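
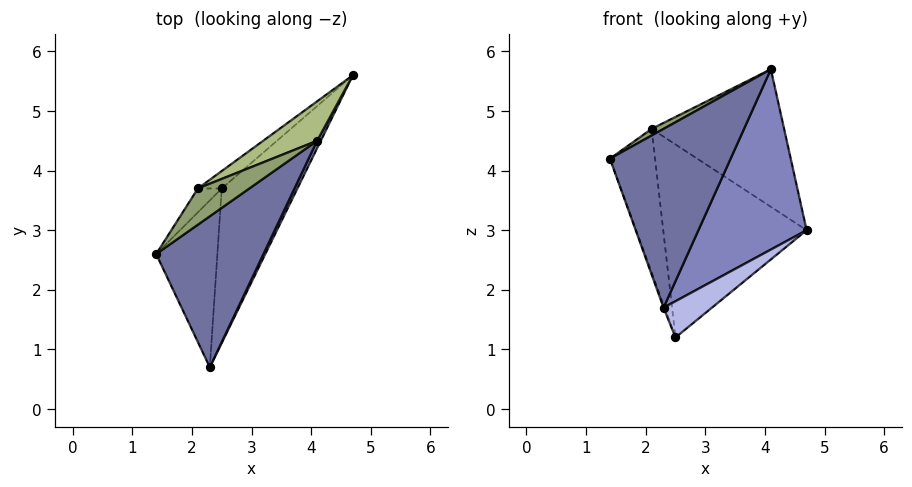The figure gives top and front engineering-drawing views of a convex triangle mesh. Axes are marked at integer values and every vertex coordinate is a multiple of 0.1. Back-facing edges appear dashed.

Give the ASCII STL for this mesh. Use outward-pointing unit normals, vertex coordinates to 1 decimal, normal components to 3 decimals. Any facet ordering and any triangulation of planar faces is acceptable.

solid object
 facet normal 0.176 -0.752 0.635
  outer loop
   vertex 4.1 4.5 5.7
   vertex 1.4 2.6 4.2
   vertex 2.3 0.7 1.7
  endloop
 endfacet
 facet normal 0.896 -0.444 0.018
  outer loop
   vertex 4.1 4.5 5.7
   vertex 2.3 0.7 1.7
   vertex 4.7 5.6 3.0
  endloop
 endfacet
 facet normal -0.940 0.006 -0.342
  outer loop
   vertex 2.5 3.7 1.2
   vertex 2.3 0.7 1.7
   vertex 1.4 2.6 4.2
  endloop
 endfacet
 facet normal 0.705 -0.162 -0.691
  outer loop
   vertex 2.5 3.7 1.2
   vertex 4.7 5.6 3.0
   vertex 2.3 0.7 1.7
  endloop
 endfacet
 facet normal -0.387 -0.166 0.907
  outer loop
   vertex 2.1 3.7 4.7
   vertex 1.4 2.6 4.2
   vertex 4.1 4.5 5.7
  endloop
 endfacet
 facet normal -0.463 0.852 0.244
  outer loop
   vertex 2.1 3.7 4.7
   vertex 4.1 4.5 5.7
   vertex 4.7 5.6 3.0
  endloop
 endfacet
 facet normal -0.820 0.564 -0.094
  outer loop
   vertex 2.1 3.7 4.7
   vertex 2.5 3.7 1.2
   vertex 1.4 2.6 4.2
  endloop
 endfacet
 facet normal -0.618 0.783 -0.071
  outer loop
   vertex 2.1 3.7 4.7
   vertex 4.7 5.6 3.0
   vertex 2.5 3.7 1.2
  endloop
 endfacet
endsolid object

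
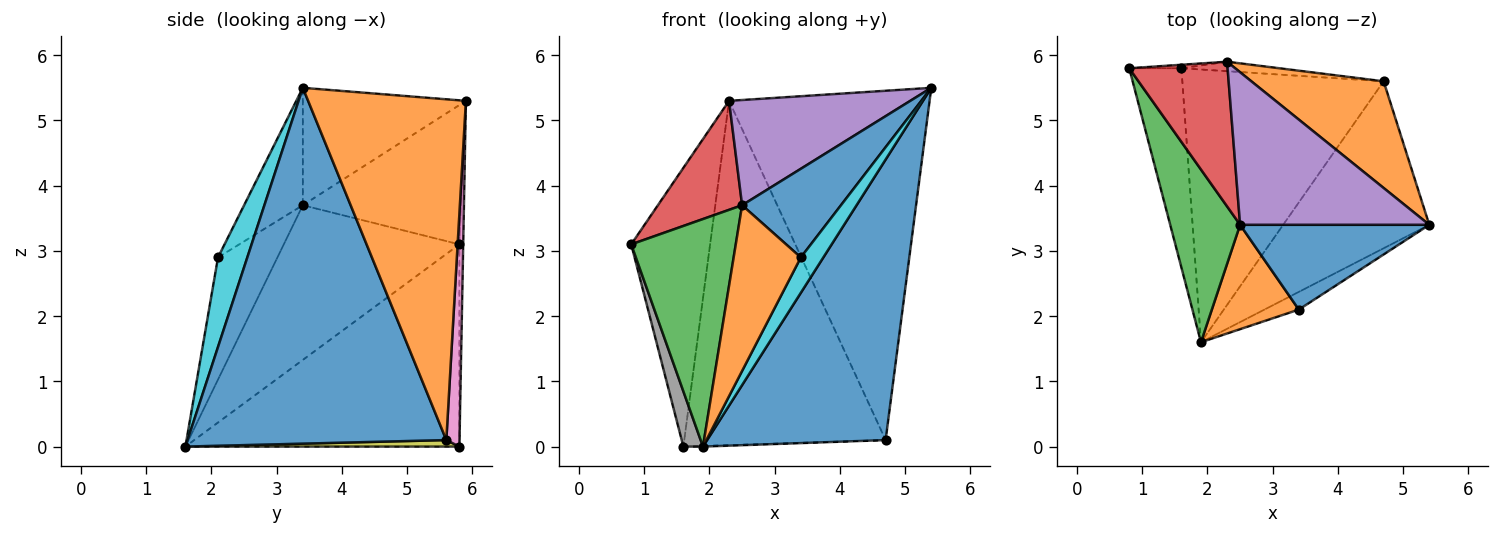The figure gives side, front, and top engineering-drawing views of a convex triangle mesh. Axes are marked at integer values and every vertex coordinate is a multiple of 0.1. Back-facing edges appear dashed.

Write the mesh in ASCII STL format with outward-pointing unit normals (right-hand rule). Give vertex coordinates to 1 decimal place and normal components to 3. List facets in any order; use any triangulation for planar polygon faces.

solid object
 facet normal 0.780 -0.538 -0.320
  outer loop
   vertex 4.7 5.6 0.1
   vertex 5.4 3.4 5.5
   vertex 1.9 1.6 0.0
  endloop
 endfacet
 facet normal 0.601 0.764 0.233
  outer loop
   vertex 4.7 5.6 0.1
   vertex 2.3 5.9 5.3
   vertex 5.4 3.4 5.5
  endloop
 endfacet
 facet normal -0.801 -0.477 0.362
  outer loop
   vertex 2.5 3.4 3.7
   vertex 0.8 5.8 3.1
   vertex 1.9 1.6 0.0
  endloop
 endfacet
 facet normal -0.749 -0.398 0.529
  outer loop
   vertex 2.5 3.4 3.7
   vertex 2.3 5.9 5.3
   vertex 0.8 5.8 3.1
  endloop
 endfacet
 facet normal -0.455 -0.506 0.733
  outer loop
   vertex 2.5 3.4 3.7
   vertex 5.4 3.4 5.5
   vertex 2.3 5.9 5.3
  endloop
 endfacet
 facet normal -0.048 0.999 -0.012
  outer loop
   vertex 1.6 5.8 0.0
   vertex 0.8 5.8 3.1
   vertex 2.3 5.9 5.3
  endloop
 endfacet
 facet normal 0.065 0.997 -0.027
  outer loop
   vertex 1.6 5.8 0.0
   vertex 2.3 5.9 5.3
   vertex 4.7 5.6 0.1
  endloop
 endfacet
 facet normal -0.966 -0.069 -0.249
  outer loop
   vertex 1.6 5.8 0.0
   vertex 1.9 1.6 0.0
   vertex 0.8 5.8 3.1
  endloop
 endfacet
 facet normal 0.032 0.002 -0.999
  outer loop
   vertex 1.6 5.8 0.0
   vertex 4.7 5.6 0.1
   vertex 1.9 1.6 0.0
  endloop
 endfacet
 facet normal 0.758 -0.583 -0.292
  outer loop
   vertex 3.4 2.1 2.9
   vertex 1.9 1.6 0.0
   vertex 5.4 3.4 5.5
  endloop
 endfacet
 facet normal -0.394 -0.664 0.635
  outer loop
   vertex 3.4 2.1 2.9
   vertex 5.4 3.4 5.5
   vertex 2.5 3.4 3.7
  endloop
 endfacet
 facet normal -0.599 -0.677 0.427
  outer loop
   vertex 3.4 2.1 2.9
   vertex 2.5 3.4 3.7
   vertex 1.9 1.6 0.0
  endloop
 endfacet
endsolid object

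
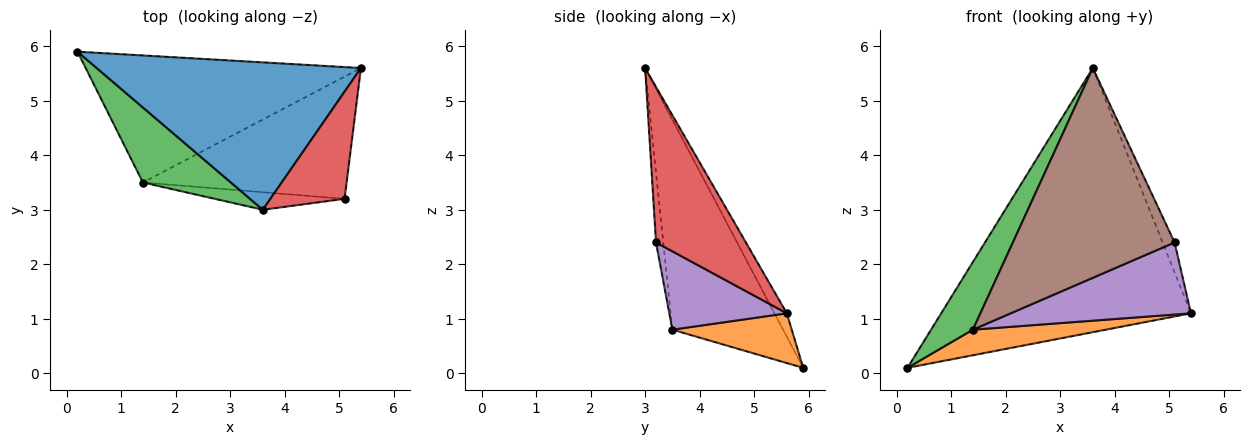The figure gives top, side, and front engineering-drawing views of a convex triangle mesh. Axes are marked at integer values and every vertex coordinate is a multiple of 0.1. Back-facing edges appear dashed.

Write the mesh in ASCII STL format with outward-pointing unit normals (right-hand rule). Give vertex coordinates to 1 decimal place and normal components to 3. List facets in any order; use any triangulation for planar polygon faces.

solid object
 facet normal -0.043 0.872 0.487
  outer loop
   vertex 3.6 3.0 5.6
   vertex 5.4 5.6 1.1
   vertex 0.2 5.9 0.1
  endloop
 endfacet
 facet normal 0.174 -0.194 -0.965
  outer loop
   vertex 1.4 3.5 0.8
   vertex 0.2 5.9 0.1
   vertex 5.4 5.6 1.1
  endloop
 endfacet
 facet normal -0.871 -0.329 0.365
  outer loop
   vertex 1.4 3.5 0.8
   vertex 3.6 3.0 5.6
   vertex 0.2 5.9 0.1
  endloop
 endfacet
 facet normal 0.896 0.120 0.428
  outer loop
   vertex 5.1 3.2 2.4
   vertex 5.4 5.6 1.1
   vertex 3.6 3.0 5.6
  endloop
 endfacet
 facet normal 0.314 -0.482 -0.818
  outer loop
   vertex 5.1 3.2 2.4
   vertex 1.4 3.5 0.8
   vertex 5.4 5.6 1.1
  endloop
 endfacet
 facet normal -0.045 -0.996 -0.083
  outer loop
   vertex 5.1 3.2 2.4
   vertex 3.6 3.0 5.6
   vertex 1.4 3.5 0.8
  endloop
 endfacet
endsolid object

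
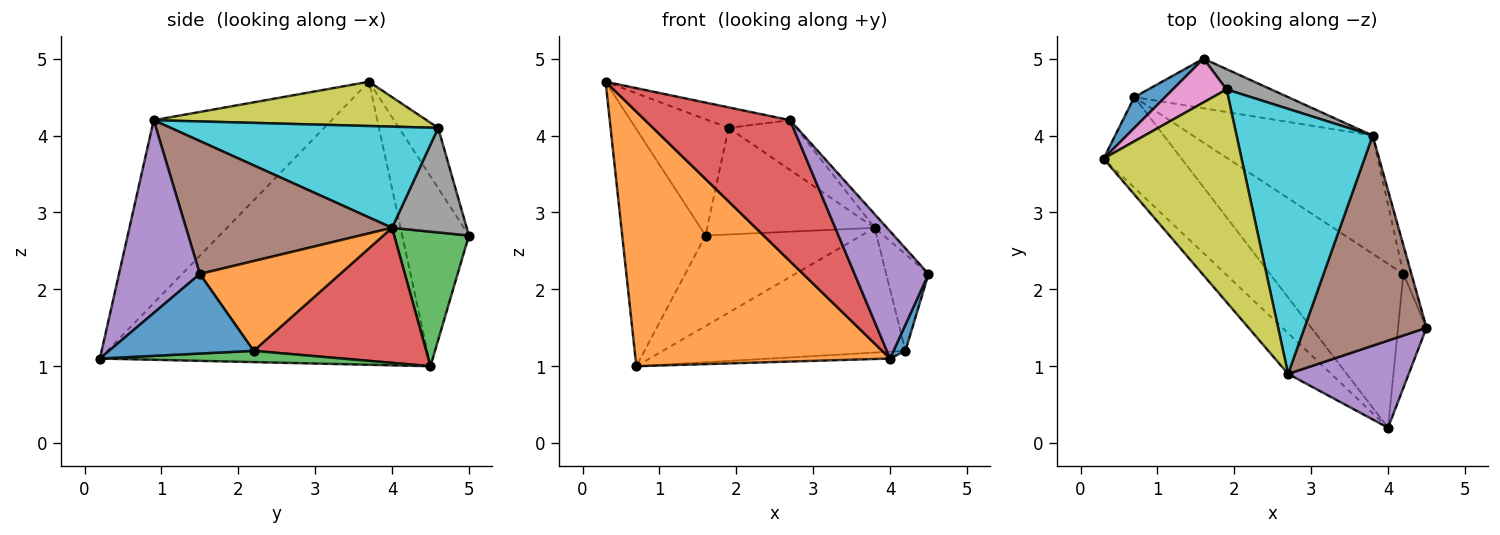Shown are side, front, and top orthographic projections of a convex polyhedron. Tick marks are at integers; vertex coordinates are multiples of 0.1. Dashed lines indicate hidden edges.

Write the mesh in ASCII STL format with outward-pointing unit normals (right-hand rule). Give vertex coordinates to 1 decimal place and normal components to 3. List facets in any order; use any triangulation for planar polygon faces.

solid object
 facet normal -0.622 0.777 0.101
  outer loop
   vertex 0.7 4.5 1.0
   vertex 0.3 3.7 4.7
   vertex 1.6 5.0 2.7
  endloop
 endfacet
 facet normal -0.773 -0.598 -0.213
  outer loop
   vertex 4.0 0.2 1.1
   vertex 0.3 3.7 4.7
   vertex 0.7 4.5 1.0
  endloop
 endfacet
 facet normal 0.388 0.808 -0.443
  outer loop
   vertex 3.8 4.0 2.8
   vertex 0.7 4.5 1.0
   vertex 1.6 5.0 2.7
  endloop
 endfacet
 facet normal -0.763 -0.622 -0.179
  outer loop
   vertex 2.7 0.9 4.2
   vertex 0.3 3.7 4.7
   vertex 4.0 0.2 1.1
  endloop
 endfacet
 facet normal 0.670 -0.613 0.419
  outer loop
   vertex 2.7 0.9 4.2
   vertex 4.0 0.2 1.1
   vertex 4.5 1.5 2.2
  endloop
 endfacet
 facet normal 0.736 0.044 0.676
  outer loop
   vertex 2.7 0.9 4.2
   vertex 4.5 1.5 2.2
   vertex 3.8 4.0 2.8
  endloop
 endfacet
 facet normal -0.367 0.871 0.327
  outer loop
   vertex 1.9 4.6 4.1
   vertex 1.6 5.0 2.7
   vertex 0.3 3.7 4.7
  endloop
 endfacet
 facet normal 0.401 0.900 0.171
  outer loop
   vertex 1.9 4.6 4.1
   vertex 3.8 4.0 2.8
   vertex 1.6 5.0 2.7
  endloop
 endfacet
 facet normal 0.304 0.091 0.948
  outer loop
   vertex 1.9 4.6 4.1
   vertex 0.3 3.7 4.7
   vertex 2.7 0.9 4.2
  endloop
 endfacet
 facet normal 0.590 0.149 0.794
  outer loop
   vertex 1.9 4.6 4.1
   vertex 2.7 0.9 4.2
   vertex 3.8 4.0 2.8
  endloop
 endfacet
 facet normal 0.939 -0.077 -0.336
  outer loop
   vertex 4.2 2.2 1.2
   vertex 4.5 1.5 2.2
   vertex 4.0 0.2 1.1
  endloop
 endfacet
 facet normal 0.954 0.288 -0.085
  outer loop
   vertex 4.2 2.2 1.2
   vertex 3.8 4.0 2.8
   vertex 4.5 1.5 2.2
  endloop
 endfacet
 facet normal 0.084 0.041 -0.996
  outer loop
   vertex 4.2 2.2 1.2
   vertex 4.0 0.2 1.1
   vertex 0.7 4.5 1.0
  endloop
 endfacet
 facet normal 0.459 0.645 -0.611
  outer loop
   vertex 4.2 2.2 1.2
   vertex 0.7 4.5 1.0
   vertex 3.8 4.0 2.8
  endloop
 endfacet
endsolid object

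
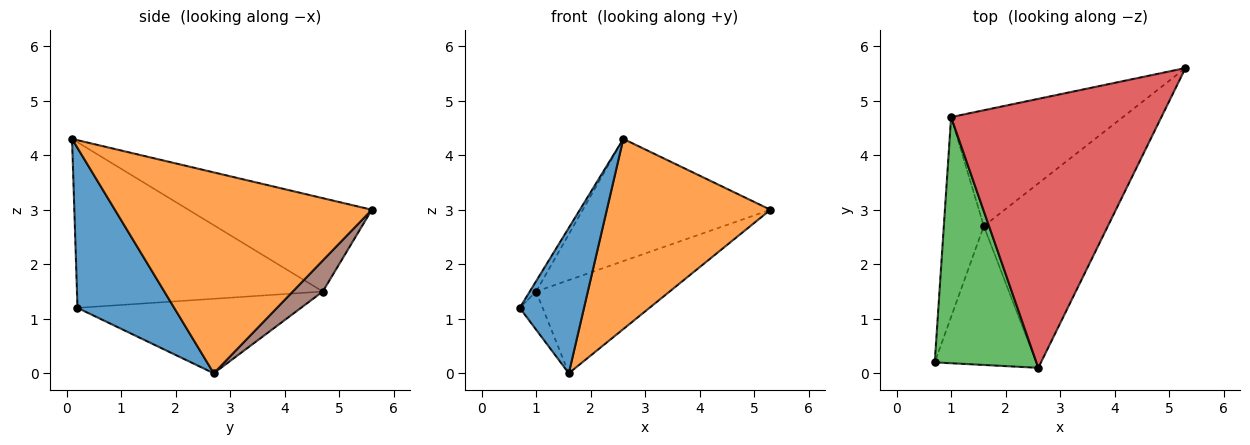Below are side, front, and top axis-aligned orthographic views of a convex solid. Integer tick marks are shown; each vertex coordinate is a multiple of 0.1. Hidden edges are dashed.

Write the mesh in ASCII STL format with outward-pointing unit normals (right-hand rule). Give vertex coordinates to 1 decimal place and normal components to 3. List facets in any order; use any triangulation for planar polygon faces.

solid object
 facet normal 0.736 -0.489 -0.467
  outer loop
   vertex 1.6 2.7 0.0
   vertex 2.6 0.1 4.3
   vertex 0.7 0.2 1.2
  endloop
 endfacet
 facet normal 0.748 -0.476 -0.462
  outer loop
   vertex 1.6 2.7 0.0
   vertex 5.3 5.6 3.0
   vertex 2.6 0.1 4.3
  endloop
 endfacet
 facet normal -0.852 0.022 0.523
  outer loop
   vertex 1.0 4.7 1.5
   vertex 0.7 0.2 1.2
   vertex 2.6 0.1 4.3
  endloop
 endfacet
 facet normal -0.375 0.383 0.844
  outer loop
   vertex 1.0 4.7 1.5
   vertex 2.6 0.1 4.3
   vertex 5.3 5.6 3.0
  endloop
 endfacet
 facet normal -0.878 0.090 -0.471
  outer loop
   vertex 1.0 4.7 1.5
   vertex 1.6 2.7 0.0
   vertex 0.7 0.2 1.2
  endloop
 endfacet
 facet normal 0.139 0.621 -0.772
  outer loop
   vertex 1.0 4.7 1.5
   vertex 5.3 5.6 3.0
   vertex 1.6 2.7 0.0
  endloop
 endfacet
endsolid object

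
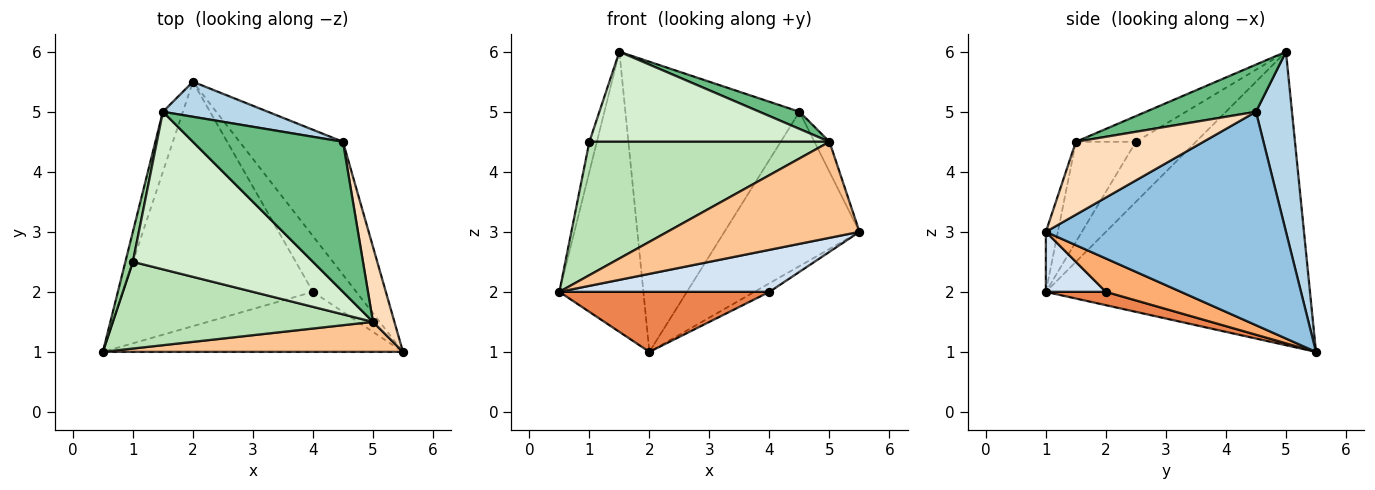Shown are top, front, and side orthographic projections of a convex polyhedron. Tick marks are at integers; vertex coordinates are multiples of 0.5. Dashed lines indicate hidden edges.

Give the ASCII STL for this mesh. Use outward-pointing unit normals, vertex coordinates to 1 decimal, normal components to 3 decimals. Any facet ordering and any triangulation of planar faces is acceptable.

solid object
 facet normal -0.951 0.303 -0.065
  outer loop
   vertex 1.5 5.0 6.0
   vertex 2.0 5.5 1.0
   vertex 0.5 1.0 2.0
  endloop
 endfacet
 facet normal 0.803 0.452 -0.389
  outer loop
   vertex 4.5 4.5 5.0
   vertex 5.5 1.0 3.0
   vertex 2.0 5.5 1.0
  endloop
 endfacet
 facet normal 0.201 0.972 0.117
  outer loop
   vertex 4.5 4.5 5.0
   vertex 2.0 5.5 1.0
   vertex 1.5 5.0 6.0
  endloop
 endfacet
 facet normal 0.162 -0.566 -0.808
  outer loop
   vertex 4.0 2.0 2.0
   vertex 5.5 1.0 3.0
   vertex 0.5 1.0 2.0
  endloop
 endfacet
 facet normal 0.068 -0.238 -0.969
  outer loop
   vertex 4.0 2.0 2.0
   vertex 0.5 1.0 2.0
   vertex 2.0 5.5 1.0
  endloop
 endfacet
 facet normal 0.605 0.121 -0.787
  outer loop
   vertex 4.0 2.0 2.0
   vertex 2.0 5.5 1.0
   vertex 5.5 1.0 3.0
  endloop
 endfacet
 facet normal -0.060 -0.953 0.298
  outer loop
   vertex 5.0 1.5 4.5
   vertex 0.5 1.0 2.0
   vertex 5.5 1.0 3.0
  endloop
 endfacet
 facet normal 0.953 0.112 0.280
  outer loop
   vertex 5.0 1.5 4.5
   vertex 5.5 1.0 3.0
   vertex 4.5 4.5 5.0
  endloop
 endfacet
 facet normal 0.298 -0.108 0.948
  outer loop
   vertex 5.0 1.5 4.5
   vertex 4.5 4.5 5.0
   vertex 1.5 5.0 6.0
  endloop
 endfacet
 facet normal -0.985 0.123 0.123
  outer loop
   vertex 1.0 2.5 4.5
   vertex 1.5 5.0 6.0
   vertex 0.5 1.0 2.0
  endloop
 endfacet
 facet normal -0.205 -0.821 0.533
  outer loop
   vertex 1.0 2.5 4.5
   vertex 0.5 1.0 2.0
   vertex 5.0 1.5 4.5
  endloop
 endfacet
 facet normal -0.123 -0.492 0.862
  outer loop
   vertex 1.0 2.5 4.5
   vertex 5.0 1.5 4.5
   vertex 1.5 5.0 6.0
  endloop
 endfacet
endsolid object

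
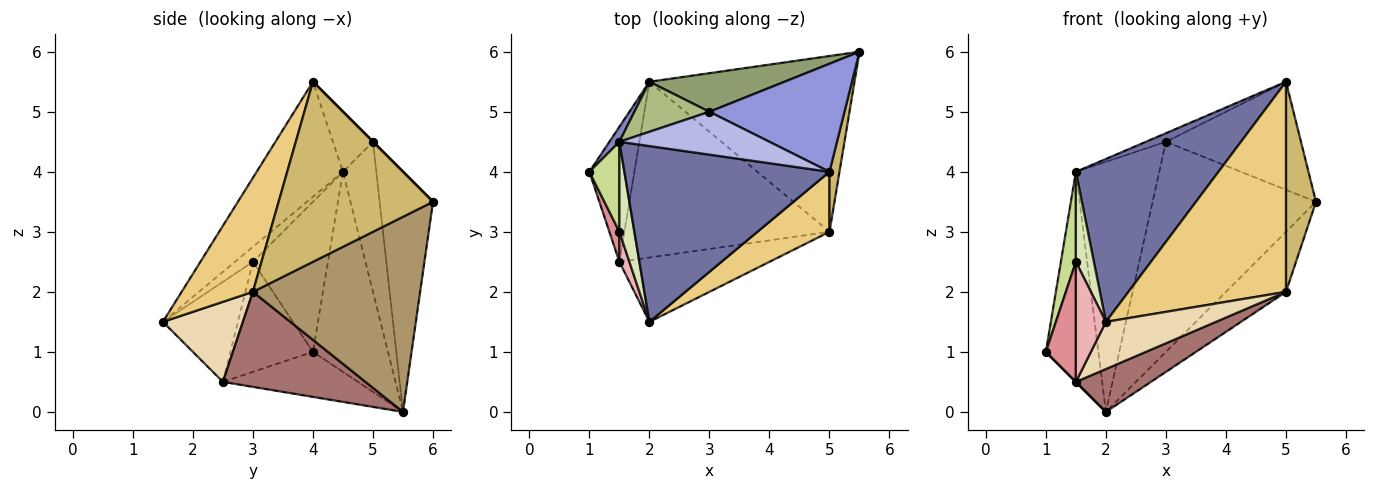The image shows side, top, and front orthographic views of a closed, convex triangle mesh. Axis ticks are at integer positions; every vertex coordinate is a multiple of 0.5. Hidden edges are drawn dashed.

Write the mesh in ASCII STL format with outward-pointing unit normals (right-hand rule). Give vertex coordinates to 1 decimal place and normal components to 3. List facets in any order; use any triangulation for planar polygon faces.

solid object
 facet normal -0.380 -0.629 0.678
  outer loop
   vertex 1.5 4.5 4.0
   vertex 2.0 1.5 1.5
   vertex 5.0 4.0 5.5
  endloop
 endfacet
 facet normal -0.819 0.573 0.041
  outer loop
   vertex 2.0 5.5 0.0
   vertex 1.0 4.0 1.0
   vertex 1.5 4.5 4.0
  endloop
 endfacet
 facet normal 0.000 0.707 0.707
  outer loop
   vertex 3.0 5.0 4.5
   vertex 5.0 4.0 5.5
   vertex 5.5 6.0 3.5
  endloop
 endfacet
 facet normal -0.365 0.183 0.913
  outer loop
   vertex 3.0 5.0 4.5
   vertex 1.5 4.5 4.0
   vertex 5.0 4.0 5.5
  endloop
 endfacet
 facet normal -0.306 0.936 0.172
  outer loop
   vertex 3.0 5.0 4.5
   vertex 5.5 6.0 3.5
   vertex 2.0 5.5 0.0
  endloop
 endfacet
 facet normal -0.365 0.913 0.183
  outer loop
   vertex 3.0 5.0 4.5
   vertex 2.0 5.5 0.0
   vertex 1.5 4.5 4.0
  endloop
 endfacet
 facet normal -0.962 -0.192 0.192
  outer loop
   vertex 1.5 3.0 2.5
   vertex 1.5 4.5 4.0
   vertex 1.0 4.0 1.0
  endloop
 endfacet
 facet normal -0.577 -0.577 0.577
  outer loop
   vertex 1.5 3.0 2.5
   vertex 2.0 1.5 1.5
   vertex 1.5 4.5 4.0
  endloop
 endfacet
 facet normal 0.669 0.240 -0.703
  outer loop
   vertex 5.0 3.0 2.0
   vertex 2.0 5.5 0.0
   vertex 5.5 6.0 3.5
  endloop
 endfacet
 facet normal 0.980 -0.191 0.054
  outer loop
   vertex 5.0 3.0 2.0
   vertex 5.5 6.0 3.5
   vertex 5.0 4.0 5.5
  endloop
 endfacet
 facet normal 0.399 -0.882 0.252
  outer loop
   vertex 5.0 3.0 2.0
   vertex 5.0 4.0 5.5
   vertex 2.0 1.5 1.5
  endloop
 endfacet
 facet normal 0.395 -0.543 -0.741
  outer loop
   vertex 1.5 2.5 0.5
   vertex 5.0 3.0 2.0
   vertex 2.0 1.5 1.5
  endloop
 endfacet
 facet normal 0.411 -0.216 -0.886
  outer loop
   vertex 1.5 2.5 0.5
   vertex 2.0 5.5 0.0
   vertex 5.0 3.0 2.0
  endloop
 endfacet
 facet normal -0.707 0.000 -0.707
  outer loop
   vertex 1.5 2.5 0.5
   vertex 1.0 4.0 1.0
   vertex 2.0 5.5 0.0
  endloop
 endfacet
 facet normal -0.936 -0.341 0.085
  outer loop
   vertex 1.5 2.5 0.5
   vertex 1.5 3.0 2.5
   vertex 1.0 4.0 1.0
  endloop
 endfacet
 facet normal -0.925 -0.370 0.092
  outer loop
   vertex 1.5 2.5 0.5
   vertex 2.0 1.5 1.5
   vertex 1.5 3.0 2.5
  endloop
 endfacet
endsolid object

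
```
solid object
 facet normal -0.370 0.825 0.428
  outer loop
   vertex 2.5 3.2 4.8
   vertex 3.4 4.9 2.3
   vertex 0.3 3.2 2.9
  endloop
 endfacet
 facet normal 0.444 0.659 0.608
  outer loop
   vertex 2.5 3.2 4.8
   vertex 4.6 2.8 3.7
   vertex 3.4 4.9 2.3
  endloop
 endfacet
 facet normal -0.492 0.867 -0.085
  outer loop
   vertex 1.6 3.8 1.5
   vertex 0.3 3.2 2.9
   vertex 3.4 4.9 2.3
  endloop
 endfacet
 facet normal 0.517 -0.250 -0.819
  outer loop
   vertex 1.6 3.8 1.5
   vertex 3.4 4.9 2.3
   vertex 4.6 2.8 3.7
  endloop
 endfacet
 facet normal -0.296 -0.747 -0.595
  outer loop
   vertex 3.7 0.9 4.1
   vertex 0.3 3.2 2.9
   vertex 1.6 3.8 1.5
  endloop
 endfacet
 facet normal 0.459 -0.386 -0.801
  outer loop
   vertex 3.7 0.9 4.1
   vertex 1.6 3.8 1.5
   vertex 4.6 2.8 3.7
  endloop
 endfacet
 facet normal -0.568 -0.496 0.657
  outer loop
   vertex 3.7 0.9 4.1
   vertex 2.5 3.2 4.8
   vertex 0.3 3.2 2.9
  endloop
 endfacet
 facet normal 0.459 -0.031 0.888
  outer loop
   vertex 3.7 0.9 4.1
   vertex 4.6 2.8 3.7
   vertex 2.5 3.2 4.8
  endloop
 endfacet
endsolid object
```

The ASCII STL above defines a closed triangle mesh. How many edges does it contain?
12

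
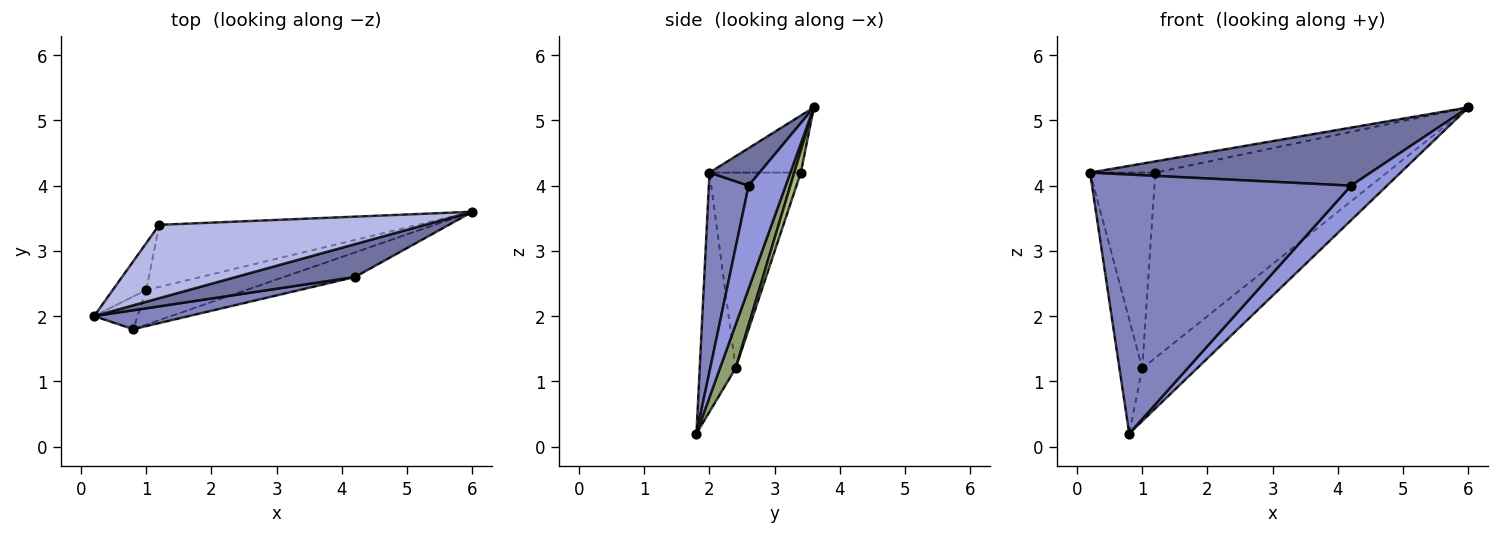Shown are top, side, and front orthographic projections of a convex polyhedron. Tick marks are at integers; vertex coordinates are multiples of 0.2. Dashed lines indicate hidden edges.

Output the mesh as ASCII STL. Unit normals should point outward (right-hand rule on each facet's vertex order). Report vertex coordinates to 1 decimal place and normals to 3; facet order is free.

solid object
 facet normal 0.153 -0.860 0.487
  outer loop
   vertex 4.2 2.6 4.0
   vertex 6.0 3.6 5.2
   vertex 0.2 2.0 4.2
  endloop
 endfacet
 facet normal 0.151 -0.986 0.072
  outer loop
   vertex 4.2 2.6 4.0
   vertex 0.2 2.0 4.2
   vertex 0.8 1.8 0.2
  endloop
 endfacet
 facet normal 0.643 -0.625 -0.444
  outer loop
   vertex 4.2 2.6 4.0
   vertex 0.8 1.8 0.2
   vertex 6.0 3.6 5.2
  endloop
 endfacet
 facet normal -0.208 0.148 0.967
  outer loop
   vertex 1.2 3.4 4.2
   vertex 0.2 2.0 4.2
   vertex 6.0 3.6 5.2
  endloop
 endfacet
 facet normal 0.232 0.813 -0.534
  outer loop
   vertex 1.0 2.4 1.2
   vertex 6.0 3.6 5.2
   vertex 0.8 1.8 0.2
  endloop
 endfacet
 facet normal 0.027 0.948 -0.318
  outer loop
   vertex 1.0 2.4 1.2
   vertex 1.2 3.4 4.2
   vertex 6.0 3.6 5.2
  endloop
 endfacet
 facet normal -0.834 0.531 -0.152
  outer loop
   vertex 1.0 2.4 1.2
   vertex 0.8 1.8 0.2
   vertex 0.2 2.0 4.2
  endloop
 endfacet
 facet normal -0.806 0.576 -0.138
  outer loop
   vertex 1.0 2.4 1.2
   vertex 0.2 2.0 4.2
   vertex 1.2 3.4 4.2
  endloop
 endfacet
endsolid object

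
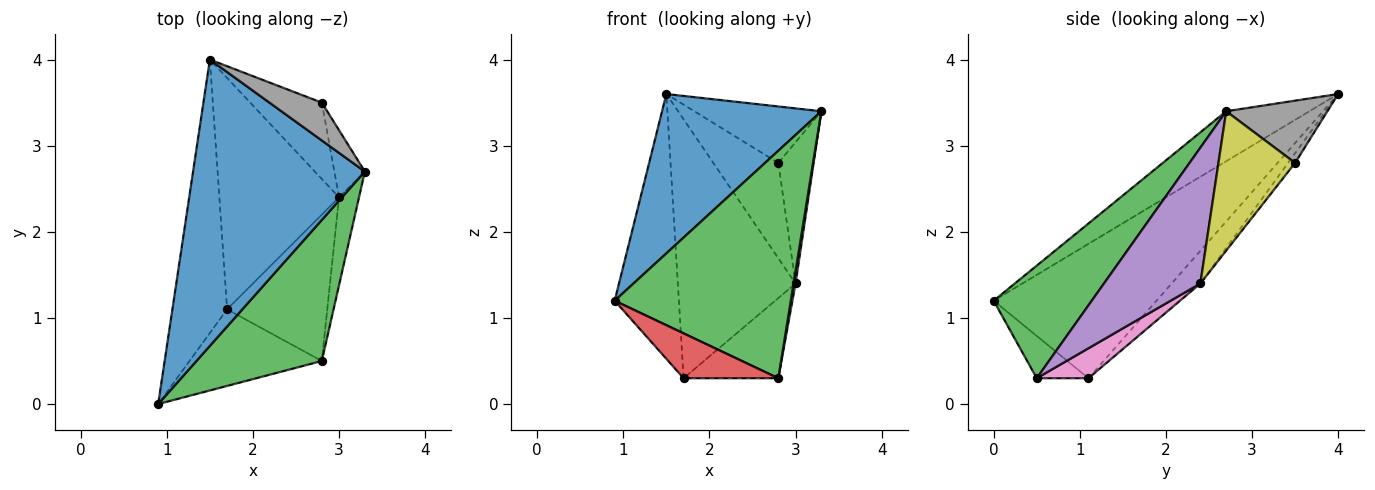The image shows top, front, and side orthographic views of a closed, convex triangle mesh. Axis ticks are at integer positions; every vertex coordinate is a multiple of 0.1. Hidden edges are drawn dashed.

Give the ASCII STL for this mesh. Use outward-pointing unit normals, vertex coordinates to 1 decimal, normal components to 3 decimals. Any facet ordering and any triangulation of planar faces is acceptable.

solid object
 facet normal -0.246 -0.471 0.847
  outer loop
   vertex 1.5 4.0 3.6
   vertex 0.9 0.0 1.2
   vertex 3.3 2.7 3.4
  endloop
 endfacet
 facet normal -0.870 0.343 -0.354
  outer loop
   vertex 1.7 1.1 0.3
   vertex 0.9 0.0 1.2
   vertex 1.5 4.0 3.6
  endloop
 endfacet
 facet normal 0.428 -0.768 0.476
  outer loop
   vertex 2.8 0.5 0.3
   vertex 3.3 2.7 3.4
   vertex 0.9 0.0 1.2
  endloop
 endfacet
 facet normal -0.266 -0.487 -0.832
  outer loop
   vertex 2.8 0.5 0.3
   vertex 0.9 0.0 1.2
   vertex 1.7 1.1 0.3
  endloop
 endfacet
 facet normal 0.989 -0.020 -0.145
  outer loop
   vertex 3.0 2.4 1.4
   vertex 3.3 2.7 3.4
   vertex 2.8 0.5 0.3
  endloop
 endfacet
 facet normal -0.179 0.734 -0.656
  outer loop
   vertex 3.0 2.4 1.4
   vertex 1.7 1.1 0.3
   vertex 1.5 4.0 3.6
  endloop
 endfacet
 facet normal 0.253 0.465 -0.849
  outer loop
   vertex 3.0 2.4 1.4
   vertex 2.8 0.5 0.3
   vertex 1.7 1.1 0.3
  endloop
 endfacet
 facet normal 0.552 0.693 0.464
  outer loop
   vertex 2.8 3.5 2.8
   vertex 1.5 4.0 3.6
   vertex 3.3 2.7 3.4
  endloop
 endfacet
 facet normal 0.891 0.410 -0.195
  outer loop
   vertex 2.8 3.5 2.8
   vertex 3.3 2.7 3.4
   vertex 3.0 2.4 1.4
  endloop
 endfacet
 facet normal -0.084 0.778 -0.623
  outer loop
   vertex 2.8 3.5 2.8
   vertex 3.0 2.4 1.4
   vertex 1.5 4.0 3.6
  endloop
 endfacet
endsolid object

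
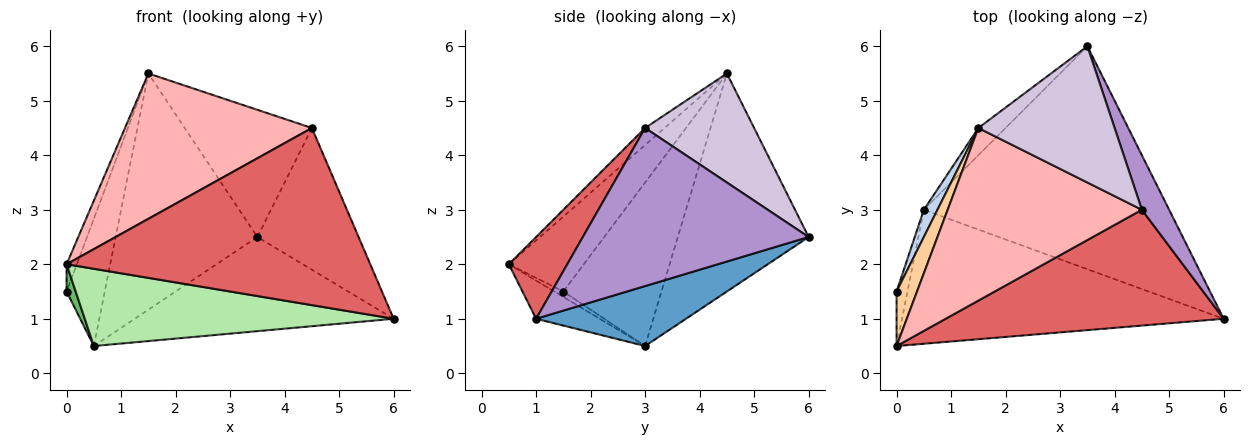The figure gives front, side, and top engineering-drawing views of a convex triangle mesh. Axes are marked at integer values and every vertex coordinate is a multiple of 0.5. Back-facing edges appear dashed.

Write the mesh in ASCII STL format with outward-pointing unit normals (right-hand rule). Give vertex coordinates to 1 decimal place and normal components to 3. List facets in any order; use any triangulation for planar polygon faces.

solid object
 facet normal 0.220 0.379 -0.899
  outer loop
   vertex 0.5 3.0 0.5
   vertex 3.5 6.0 2.5
   vertex 6.0 1.0 1.0
  endloop
 endfacet
 facet normal -0.929 0.361 0.077
  outer loop
   vertex 0.5 3.0 0.5
   vertex 0.0 1.5 1.5
   vertex 1.5 4.5 5.5
  endloop
 endfacet
 facet normal -0.676 0.732 -0.084
  outer loop
   vertex 0.5 3.0 0.5
   vertex 1.5 4.5 5.5
   vertex 3.5 6.0 2.5
  endloop
 endfacet
 facet normal -0.957 0.130 0.261
  outer loop
   vertex 0.0 0.5 2.0
   vertex 1.5 4.5 5.5
   vertex 0.0 1.5 1.5
  endloop
 endfacet
 facet normal -0.408 -0.408 -0.816
  outer loop
   vertex 0.0 0.5 2.0
   vertex 0.0 1.5 1.5
   vertex 0.5 3.0 0.5
  endloop
 endfacet
 facet normal -0.102 -0.497 -0.862
  outer loop
   vertex 0.0 0.5 2.0
   vertex 0.5 3.0 0.5
   vertex 6.0 1.0 1.0
  endloop
 endfacet
 facet normal 0.159 -0.826 0.540
  outer loop
   vertex 4.5 3.0 4.5
   vertex 0.0 0.5 2.0
   vertex 6.0 1.0 1.0
  endloop
 endfacet
 facet normal -0.067 -0.643 0.763
  outer loop
   vertex 4.5 3.0 4.5
   vertex 1.5 4.5 5.5
   vertex 0.0 0.5 2.0
  endloop
 endfacet
 facet normal 0.901 0.404 0.155
  outer loop
   vertex 4.5 3.0 4.5
   vertex 6.0 1.0 1.0
   vertex 3.5 6.0 2.5
  endloop
 endfacet
 facet normal 0.505 0.589 0.631
  outer loop
   vertex 4.5 3.0 4.5
   vertex 3.5 6.0 2.5
   vertex 1.5 4.5 5.5
  endloop
 endfacet
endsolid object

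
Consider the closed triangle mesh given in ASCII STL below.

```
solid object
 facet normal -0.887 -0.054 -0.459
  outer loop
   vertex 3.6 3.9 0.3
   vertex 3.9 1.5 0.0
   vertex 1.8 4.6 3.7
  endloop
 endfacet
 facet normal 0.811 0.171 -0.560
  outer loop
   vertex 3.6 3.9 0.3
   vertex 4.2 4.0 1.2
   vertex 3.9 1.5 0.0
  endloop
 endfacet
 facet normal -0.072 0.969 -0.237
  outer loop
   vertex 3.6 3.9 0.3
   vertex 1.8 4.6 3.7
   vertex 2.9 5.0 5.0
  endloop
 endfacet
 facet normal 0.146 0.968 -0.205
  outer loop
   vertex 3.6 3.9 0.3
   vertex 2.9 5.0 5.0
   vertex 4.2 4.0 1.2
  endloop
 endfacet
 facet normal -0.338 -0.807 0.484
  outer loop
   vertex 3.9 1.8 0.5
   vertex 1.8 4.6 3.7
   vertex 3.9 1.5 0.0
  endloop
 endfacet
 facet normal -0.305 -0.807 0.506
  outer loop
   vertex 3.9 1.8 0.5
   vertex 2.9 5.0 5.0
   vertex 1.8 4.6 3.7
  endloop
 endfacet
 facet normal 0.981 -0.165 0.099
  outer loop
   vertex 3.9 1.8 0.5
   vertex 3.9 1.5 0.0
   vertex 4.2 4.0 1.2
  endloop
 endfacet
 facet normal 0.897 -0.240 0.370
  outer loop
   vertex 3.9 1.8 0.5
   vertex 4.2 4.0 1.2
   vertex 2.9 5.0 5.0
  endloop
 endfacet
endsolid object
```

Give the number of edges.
12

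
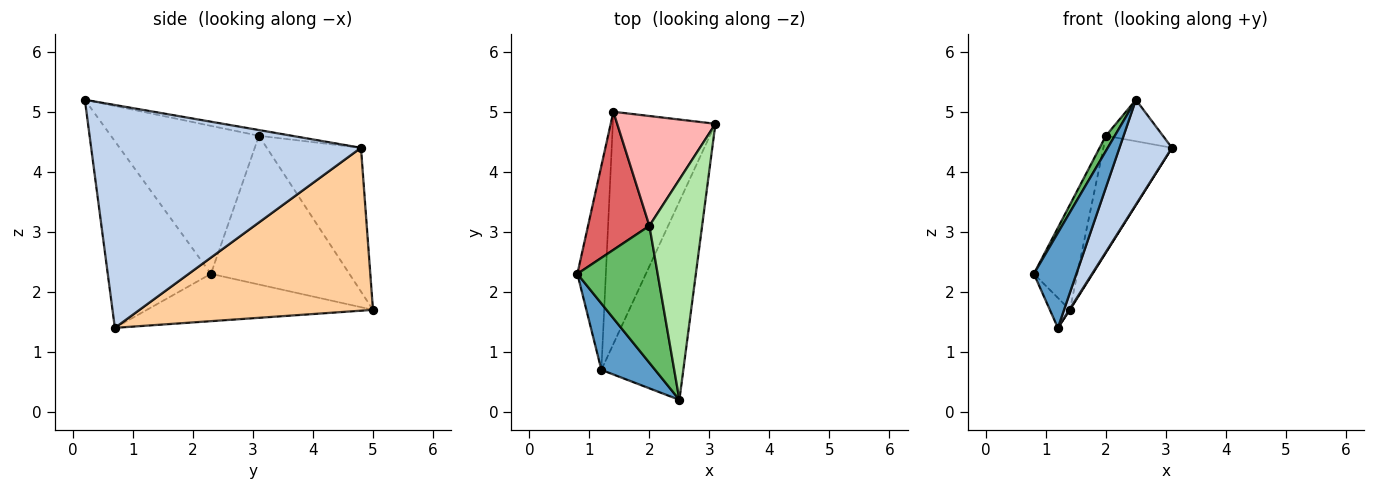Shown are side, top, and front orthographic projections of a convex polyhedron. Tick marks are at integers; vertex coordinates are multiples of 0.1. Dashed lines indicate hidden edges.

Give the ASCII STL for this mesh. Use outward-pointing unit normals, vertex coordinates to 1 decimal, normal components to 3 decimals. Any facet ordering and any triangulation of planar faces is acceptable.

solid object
 facet normal -0.894 -0.368 0.257
  outer loop
   vertex 1.2 0.7 1.4
   vertex 2.5 0.2 5.2
   vertex 0.8 2.3 2.3
  endloop
 endfacet
 facet normal 0.923 -0.179 -0.339
  outer loop
   vertex 1.2 0.7 1.4
   vertex 3.1 4.8 4.4
   vertex 2.5 0.2 5.2
  endloop
 endfacet
 facet normal -0.854 0.076 -0.514
  outer loop
   vertex 1.4 5.0 1.7
   vertex 1.2 0.7 1.4
   vertex 0.8 2.3 2.3
  endloop
 endfacet
 facet normal 0.846 -0.002 -0.533
  outer loop
   vertex 1.4 5.0 1.7
   vertex 3.1 4.8 4.4
   vertex 1.2 0.7 1.4
  endloop
 endfacet
 facet normal -0.878 -0.053 0.476
  outer loop
   vertex 2.0 3.1 4.6
   vertex 0.8 2.3 2.3
   vertex 2.5 0.2 5.2
  endloop
 endfacet
 facet normal -0.106 0.184 0.977
  outer loop
   vertex 2.0 3.1 4.6
   vertex 2.5 0.2 5.2
   vertex 3.1 4.8 4.4
  endloop
 endfacet
 facet normal -0.888 0.279 0.366
  outer loop
   vertex 2.0 3.1 4.6
   vertex 1.4 5.0 1.7
   vertex 0.8 2.3 2.3
  endloop
 endfacet
 facet normal -0.708 0.515 0.484
  outer loop
   vertex 2.0 3.1 4.6
   vertex 3.1 4.8 4.4
   vertex 1.4 5.0 1.7
  endloop
 endfacet
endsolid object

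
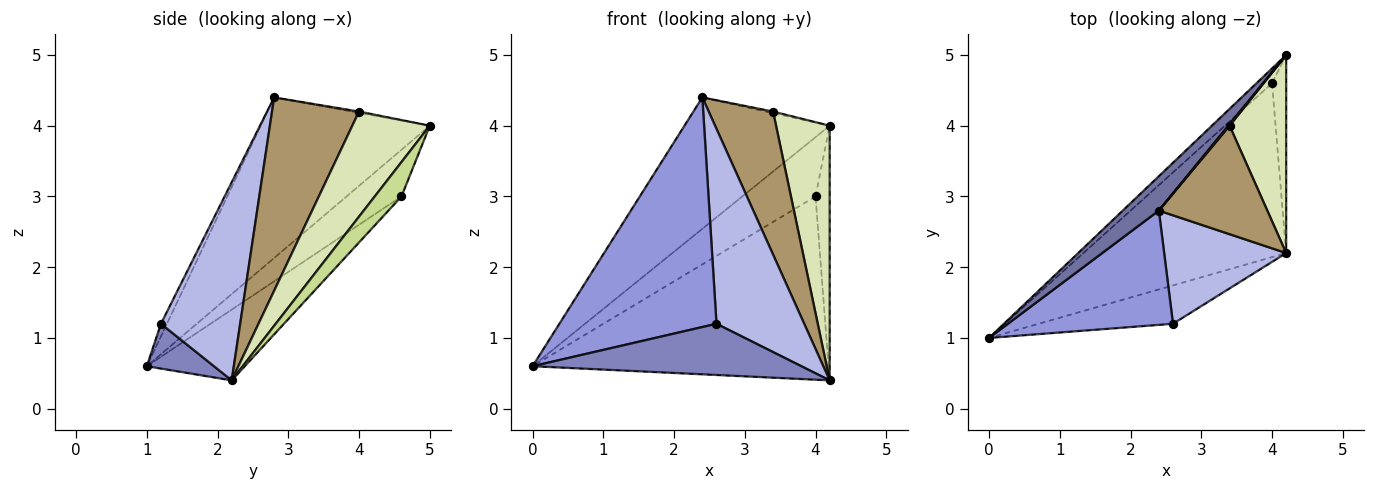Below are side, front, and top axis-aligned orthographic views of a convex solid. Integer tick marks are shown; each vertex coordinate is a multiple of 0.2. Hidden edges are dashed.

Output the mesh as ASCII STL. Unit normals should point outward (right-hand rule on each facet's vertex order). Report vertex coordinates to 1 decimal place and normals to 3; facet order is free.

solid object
 facet normal -0.748 0.642 0.168
  outer loop
   vertex 2.4 2.8 4.4
   vertex 4.2 5.0 4.0
   vertex 0.0 1.0 0.6
  endloop
 endfacet
 facet normal 0.196 -0.784 -0.588
  outer loop
   vertex 2.6 1.2 1.2
   vertex 0.0 1.0 0.6
   vertex 4.2 2.2 0.4
  endloop
 endfacet
 facet normal -0.034 -0.895 0.445
  outer loop
   vertex 2.6 1.2 1.2
   vertex 2.4 2.8 4.4
   vertex 0.0 1.0 0.6
  endloop
 endfacet
 facet normal 0.620 -0.686 0.382
  outer loop
   vertex 2.6 1.2 1.2
   vertex 4.2 2.2 0.4
   vertex 2.4 2.8 4.4
  endloop
 endfacet
 facet normal -0.233 0.705 -0.669
  outer loop
   vertex 4.0 4.6 3.0
   vertex 4.2 2.2 0.4
   vertex 0.0 1.0 0.6
  endloop
 endfacet
 facet normal -0.588 0.784 -0.196
  outer loop
   vertex 4.0 4.6 3.0
   vertex 0.0 1.0 0.6
   vertex 4.2 5.0 4.0
  endloop
 endfacet
 facet normal 0.831 0.440 -0.342
  outer loop
   vertex 4.0 4.6 3.0
   vertex 4.2 5.0 4.0
   vertex 4.2 2.2 0.4
  endloop
 endfacet
 facet normal 0.752 -0.520 0.405
  outer loop
   vertex 3.4 4.0 4.2
   vertex 4.2 2.2 0.4
   vertex 4.2 5.0 4.0
  endloop
 endfacet
 facet normal 0.733 -0.542 0.411
  outer loop
   vertex 3.4 4.0 4.2
   vertex 2.4 2.8 4.4
   vertex 4.2 2.2 0.4
  endloop
 endfacet
 facet normal -0.577 0.577 0.577
  outer loop
   vertex 3.4 4.0 4.2
   vertex 4.2 5.0 4.0
   vertex 2.4 2.8 4.4
  endloop
 endfacet
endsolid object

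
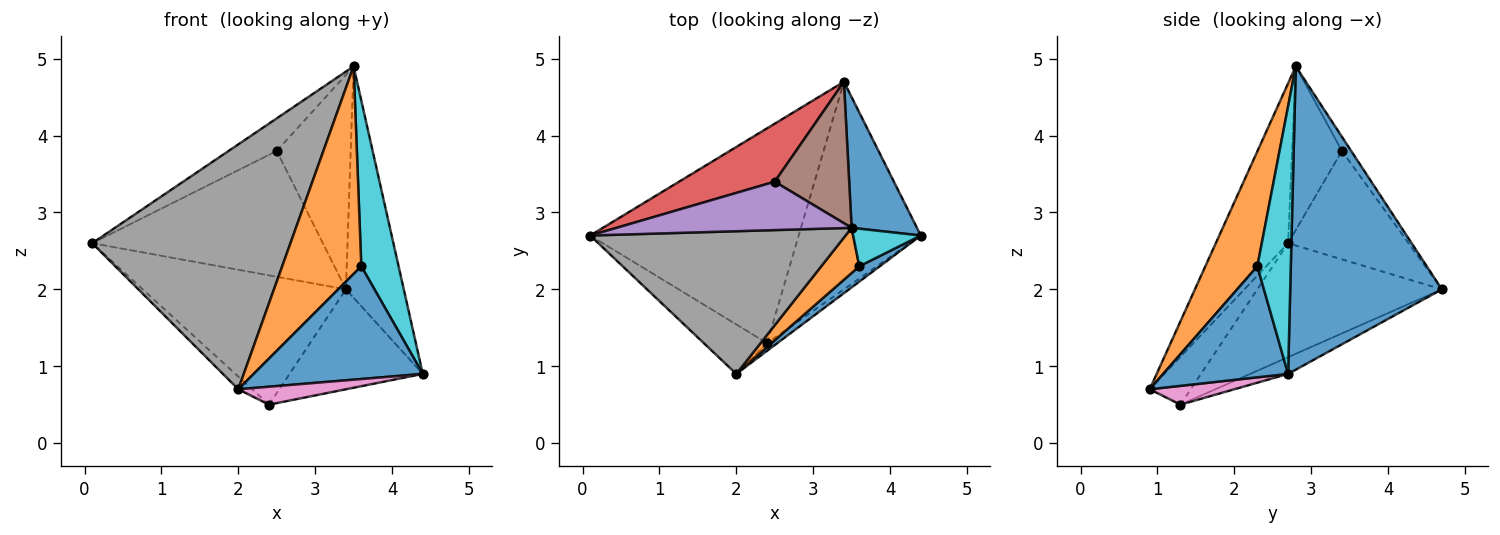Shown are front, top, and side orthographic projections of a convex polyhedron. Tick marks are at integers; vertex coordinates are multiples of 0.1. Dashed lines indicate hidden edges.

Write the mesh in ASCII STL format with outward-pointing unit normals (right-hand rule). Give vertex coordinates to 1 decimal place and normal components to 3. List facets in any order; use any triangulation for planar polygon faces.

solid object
 facet normal 0.916 0.349 0.197
  outer loop
   vertex 3.5 2.8 4.9
   vertex 4.4 2.7 0.9
   vertex 3.4 4.7 2.0
  endloop
 endfacet
 facet normal -0.424 0.467 -0.776
  outer loop
   vertex 2.4 1.3 0.5
   vertex 0.1 2.7 2.6
   vertex 3.4 4.7 2.0
  endloop
 endfacet
 facet normal -0.123 0.431 -0.894
  outer loop
   vertex 2.4 1.3 0.5
   vertex 3.4 4.7 2.0
   vertex 4.4 2.7 0.9
  endloop
 endfacet
 facet normal -0.428 0.821 0.378
  outer loop
   vertex 2.5 3.4 3.8
   vertex 3.4 4.7 2.0
   vertex 0.1 2.7 2.6
  endloop
 endfacet
 facet normal -0.500 0.483 0.718
  outer loop
   vertex 2.5 3.4 3.8
   vertex 0.1 2.7 2.6
   vertex 3.5 2.8 4.9
  endloop
 endfacet
 facet normal -0.104 0.830 0.548
  outer loop
   vertex 2.5 3.4 3.8
   vertex 3.5 2.8 4.9
   vertex 3.4 4.7 2.0
  endloop
 endfacet
 facet normal 0.585 -0.745 -0.319
  outer loop
   vertex 2.0 0.9 0.7
   vertex 2.4 1.3 0.5
   vertex 4.4 2.7 0.9
  endloop
 endfacet
 facet normal -0.301 -0.824 0.480
  outer loop
   vertex 2.0 0.9 0.7
   vertex 3.5 2.8 4.9
   vertex 0.1 2.7 2.6
  endloop
 endfacet
 facet normal -0.591 0.201 -0.781
  outer loop
   vertex 2.0 0.9 0.7
   vertex 0.1 2.7 2.6
   vertex 2.4 1.3 0.5
  endloop
 endfacet
 facet normal 0.658 -0.734 0.166
  outer loop
   vertex 3.6 2.3 2.3
   vertex 4.4 2.7 0.9
   vertex 3.5 2.8 4.9
  endloop
 endfacet
 facet normal 0.591 -0.800 0.109
  outer loop
   vertex 3.6 2.3 2.3
   vertex 2.0 0.9 0.7
   vertex 4.4 2.7 0.9
  endloop
 endfacet
 facet normal 0.540 -0.822 0.179
  outer loop
   vertex 3.6 2.3 2.3
   vertex 3.5 2.8 4.9
   vertex 2.0 0.9 0.7
  endloop
 endfacet
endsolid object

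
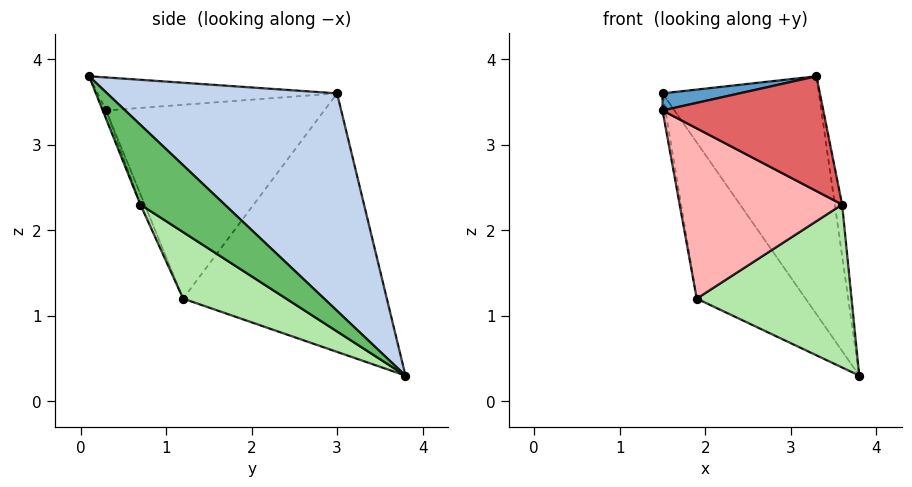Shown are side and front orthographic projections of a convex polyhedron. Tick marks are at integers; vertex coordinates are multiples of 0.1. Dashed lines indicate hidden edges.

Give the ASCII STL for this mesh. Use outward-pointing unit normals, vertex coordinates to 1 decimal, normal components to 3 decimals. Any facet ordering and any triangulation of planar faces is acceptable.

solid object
 facet normal -0.224 -0.072 0.972
  outer loop
   vertex 1.5 3.0 3.6
   vertex 1.5 0.3 3.4
   vertex 3.3 0.1 3.8
  endloop
 endfacet
 facet normal 0.673 0.458 0.580
  outer loop
   vertex 1.5 3.0 3.6
   vertex 3.3 0.1 3.8
   vertex 3.8 3.8 0.3
  endloop
 endfacet
 facet normal -0.985 0.013 -0.174
  outer loop
   vertex 1.9 1.2 1.2
   vertex 1.5 0.3 3.4
   vertex 1.5 3.0 3.6
  endloop
 endfacet
 facet normal -0.789 0.421 -0.448
  outer loop
   vertex 1.9 1.2 1.2
   vertex 1.5 3.0 3.6
   vertex 3.8 3.8 0.3
  endloop
 endfacet
 facet normal 0.970 0.084 0.228
  outer loop
   vertex 3.6 0.7 2.3
   vertex 3.8 3.8 0.3
   vertex 3.3 0.1 3.8
  endloop
 endfacet
 facet normal 0.349 -0.524 -0.777
  outer loop
   vertex 3.6 0.7 2.3
   vertex 1.9 1.2 1.2
   vertex 3.8 3.8 0.3
  endloop
 endfacet
 facet normal -0.020 -0.927 -0.375
  outer loop
   vertex 3.6 0.7 2.3
   vertex 3.3 0.1 3.8
   vertex 1.5 0.3 3.4
  endloop
 endfacet
 facet normal -0.024 -0.924 -0.382
  outer loop
   vertex 3.6 0.7 2.3
   vertex 1.5 0.3 3.4
   vertex 1.9 1.2 1.2
  endloop
 endfacet
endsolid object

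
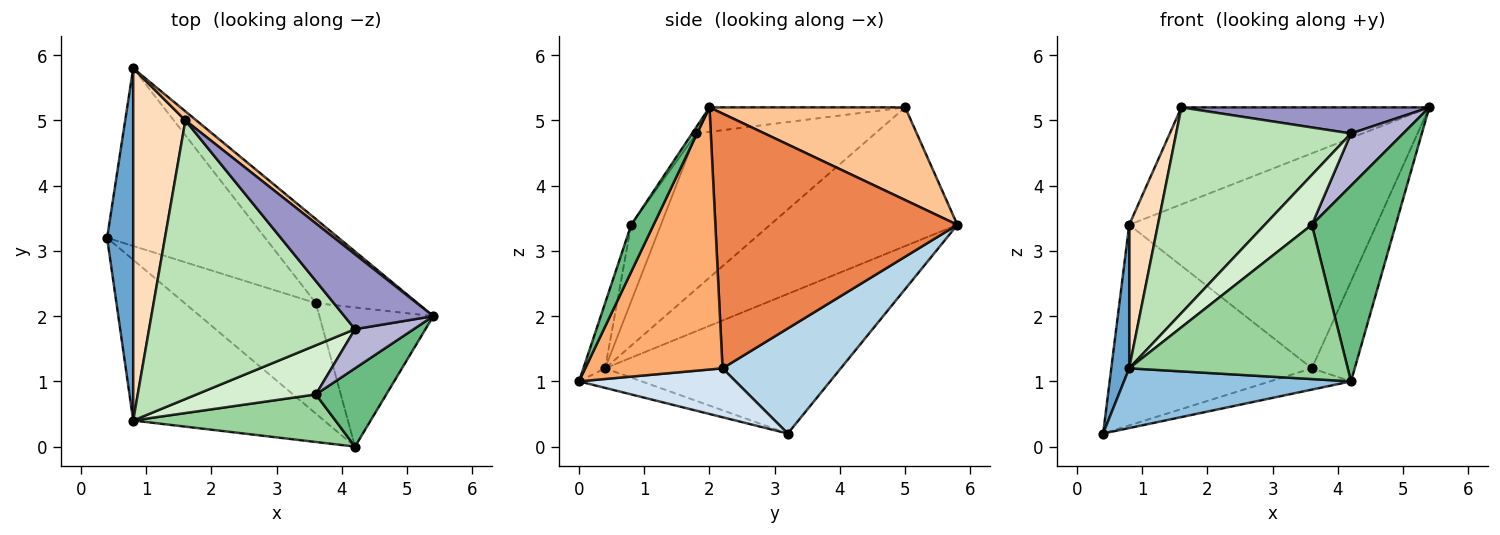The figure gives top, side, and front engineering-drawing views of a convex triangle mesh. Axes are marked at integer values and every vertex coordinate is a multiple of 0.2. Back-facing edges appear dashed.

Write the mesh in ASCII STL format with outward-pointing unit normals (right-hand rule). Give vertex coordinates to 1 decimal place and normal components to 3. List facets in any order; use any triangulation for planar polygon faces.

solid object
 facet normal -0.980 -0.075 0.183
  outer loop
   vertex 0.8 0.4 1.2
   vertex 0.8 5.8 3.4
   vertex 0.4 3.2 0.2
  endloop
 endfacet
 facet normal -0.096 -0.347 -0.933
  outer loop
   vertex 0.8 0.4 1.2
   vertex 0.4 3.2 0.2
   vertex 4.2 0.0 1.0
  endloop
 endfacet
 facet normal 0.404 0.685 -0.607
  outer loop
   vertex 3.6 2.2 1.2
   vertex 0.4 3.2 0.2
   vertex 0.8 5.8 3.4
  endloop
 endfacet
 facet normal 0.344 0.178 -0.922
  outer loop
   vertex 3.6 2.2 1.2
   vertex 4.2 0.0 1.0
   vertex 0.4 3.2 0.2
  endloop
 endfacet
 facet normal 0.674 0.688 -0.269
  outer loop
   vertex 3.6 2.2 1.2
   vertex 0.8 5.8 3.4
   vertex 5.4 2.0 5.2
  endloop
 endfacet
 facet normal 0.882 0.275 -0.383
  outer loop
   vertex 3.6 2.2 1.2
   vertex 5.4 2.0 5.2
   vertex 4.2 0.0 1.0
  endloop
 endfacet
 facet normal 0.618 0.783 0.073
  outer loop
   vertex 1.6 5.0 5.2
   vertex 5.4 2.0 5.2
   vertex 0.8 5.8 3.4
  endloop
 endfacet
 facet normal -0.926 -0.142 0.349
  outer loop
   vertex 1.6 5.0 5.2
   vertex 0.8 5.8 3.4
   vertex 0.8 0.4 1.2
  endloop
 endfacet
 facet normal 0.240 -0.901 0.361
  outer loop
   vertex 3.6 0.8 3.4
   vertex 4.2 0.0 1.0
   vertex 5.4 2.0 5.2
  endloop
 endfacet
 facet normal -0.095 -0.951 0.293
  outer loop
   vertex 3.6 0.8 3.4
   vertex 0.8 0.4 1.2
   vertex 4.2 0.0 1.0
  endloop
 endfacet
 facet normal -0.519 -0.508 0.688
  outer loop
   vertex 4.2 1.8 4.8
   vertex 1.6 5.0 5.2
   vertex 0.8 0.4 1.2
  endloop
 endfacet
 facet normal -0.410 -0.650 0.640
  outer loop
   vertex 4.2 1.8 4.8
   vertex 0.8 0.4 1.2
   vertex 3.6 0.8 3.4
  endloop
 endfacet
 facet normal -0.252 -0.319 0.914
  outer loop
   vertex 4.2 1.8 4.8
   vertex 5.4 2.0 5.2
   vertex 1.6 5.0 5.2
  endloop
 endfacet
 facet normal -0.067 -0.798 0.599
  outer loop
   vertex 4.2 1.8 4.8
   vertex 3.6 0.8 3.4
   vertex 5.4 2.0 5.2
  endloop
 endfacet
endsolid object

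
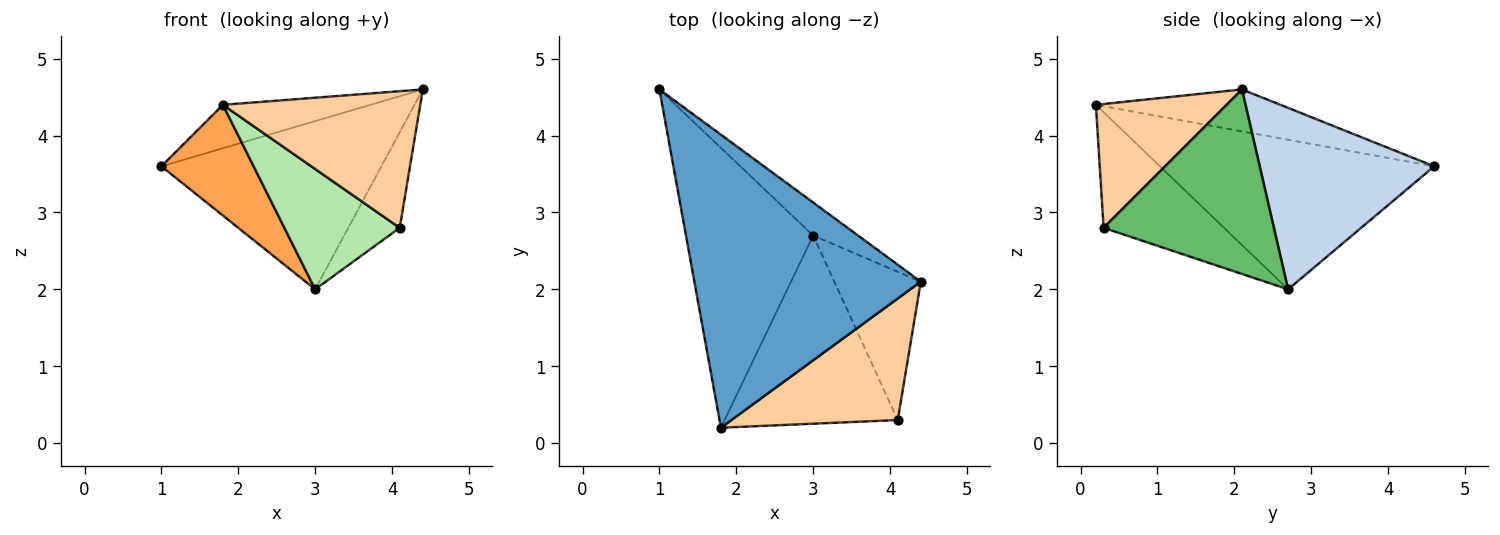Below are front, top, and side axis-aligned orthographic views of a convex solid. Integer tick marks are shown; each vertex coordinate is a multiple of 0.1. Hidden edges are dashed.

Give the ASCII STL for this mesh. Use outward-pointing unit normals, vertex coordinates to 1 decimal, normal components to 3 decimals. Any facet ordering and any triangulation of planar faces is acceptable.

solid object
 facet normal -0.180 0.144 0.973
  outer loop
   vertex 1.8 0.2 4.4
   vertex 4.4 2.1 4.6
   vertex 1.0 4.6 3.6
  endloop
 endfacet
 facet normal 0.614 0.774 -0.152
  outer loop
   vertex 3.0 2.7 2.0
   vertex 1.0 4.6 3.6
   vertex 4.4 2.1 4.6
  endloop
 endfacet
 facet normal -0.738 -0.248 -0.628
  outer loop
   vertex 3.0 2.7 2.0
   vertex 1.8 0.2 4.4
   vertex 1.0 4.6 3.6
  endloop
 endfacet
 facet normal 0.444 -0.670 0.596
  outer loop
   vertex 4.1 0.3 2.8
   vertex 4.4 2.1 4.6
   vertex 1.8 0.2 4.4
  endloop
 endfacet
 facet normal 0.873 0.264 -0.409
  outer loop
   vertex 4.1 0.3 2.8
   vertex 3.0 2.7 2.0
   vertex 4.4 2.1 4.6
  endloop
 endfacet
 facet normal -0.490 -0.469 -0.734
  outer loop
   vertex 4.1 0.3 2.8
   vertex 1.8 0.2 4.4
   vertex 3.0 2.7 2.0
  endloop
 endfacet
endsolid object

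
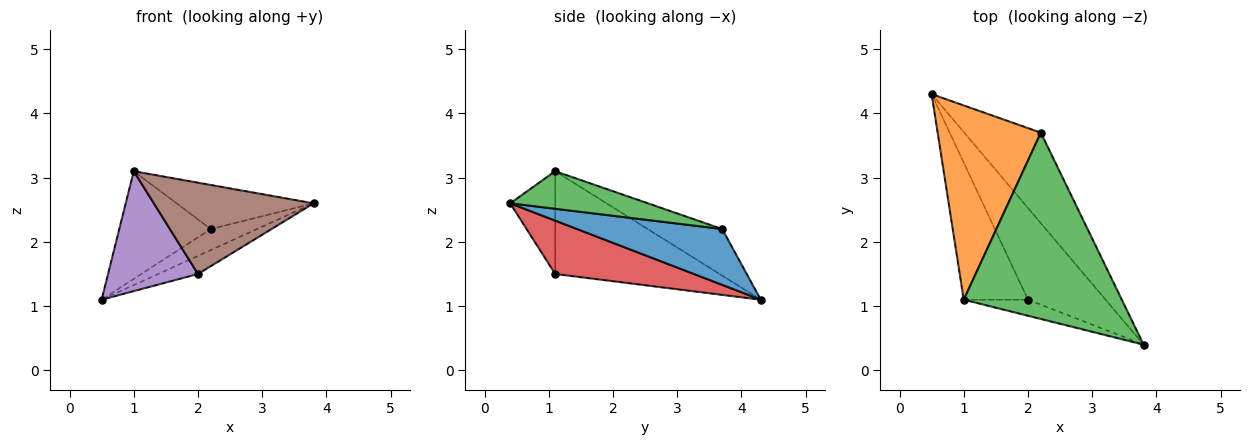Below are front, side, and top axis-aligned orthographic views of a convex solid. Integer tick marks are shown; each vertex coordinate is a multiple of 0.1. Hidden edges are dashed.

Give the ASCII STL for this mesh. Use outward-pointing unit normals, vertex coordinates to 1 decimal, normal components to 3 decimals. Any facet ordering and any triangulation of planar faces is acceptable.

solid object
 facet normal 0.579 0.184 -0.794
  outer loop
   vertex 2.2 3.7 2.2
   vertex 3.8 0.4 2.6
   vertex 0.5 4.3 1.1
  endloop
 endfacet
 facet normal -0.367 0.451 0.813
  outer loop
   vertex 2.2 3.7 2.2
   vertex 0.5 4.3 1.1
   vertex 1.0 1.1 3.1
  endloop
 endfacet
 facet normal 0.225 0.224 0.948
  outer loop
   vertex 2.2 3.7 2.2
   vertex 1.0 1.1 3.1
   vertex 3.8 0.4 2.6
  endloop
 endfacet
 facet normal 0.559 0.161 -0.813
  outer loop
   vertex 2.0 1.1 1.5
   vertex 0.5 4.3 1.1
   vertex 3.8 0.4 2.6
  endloop
 endfacet
 facet normal -0.769 -0.421 -0.481
  outer loop
   vertex 2.0 1.1 1.5
   vertex 1.0 1.1 3.1
   vertex 0.5 4.3 1.1
  endloop
 endfacet
 facet normal -0.267 -0.949 -0.167
  outer loop
   vertex 2.0 1.1 1.5
   vertex 3.8 0.4 2.6
   vertex 1.0 1.1 3.1
  endloop
 endfacet
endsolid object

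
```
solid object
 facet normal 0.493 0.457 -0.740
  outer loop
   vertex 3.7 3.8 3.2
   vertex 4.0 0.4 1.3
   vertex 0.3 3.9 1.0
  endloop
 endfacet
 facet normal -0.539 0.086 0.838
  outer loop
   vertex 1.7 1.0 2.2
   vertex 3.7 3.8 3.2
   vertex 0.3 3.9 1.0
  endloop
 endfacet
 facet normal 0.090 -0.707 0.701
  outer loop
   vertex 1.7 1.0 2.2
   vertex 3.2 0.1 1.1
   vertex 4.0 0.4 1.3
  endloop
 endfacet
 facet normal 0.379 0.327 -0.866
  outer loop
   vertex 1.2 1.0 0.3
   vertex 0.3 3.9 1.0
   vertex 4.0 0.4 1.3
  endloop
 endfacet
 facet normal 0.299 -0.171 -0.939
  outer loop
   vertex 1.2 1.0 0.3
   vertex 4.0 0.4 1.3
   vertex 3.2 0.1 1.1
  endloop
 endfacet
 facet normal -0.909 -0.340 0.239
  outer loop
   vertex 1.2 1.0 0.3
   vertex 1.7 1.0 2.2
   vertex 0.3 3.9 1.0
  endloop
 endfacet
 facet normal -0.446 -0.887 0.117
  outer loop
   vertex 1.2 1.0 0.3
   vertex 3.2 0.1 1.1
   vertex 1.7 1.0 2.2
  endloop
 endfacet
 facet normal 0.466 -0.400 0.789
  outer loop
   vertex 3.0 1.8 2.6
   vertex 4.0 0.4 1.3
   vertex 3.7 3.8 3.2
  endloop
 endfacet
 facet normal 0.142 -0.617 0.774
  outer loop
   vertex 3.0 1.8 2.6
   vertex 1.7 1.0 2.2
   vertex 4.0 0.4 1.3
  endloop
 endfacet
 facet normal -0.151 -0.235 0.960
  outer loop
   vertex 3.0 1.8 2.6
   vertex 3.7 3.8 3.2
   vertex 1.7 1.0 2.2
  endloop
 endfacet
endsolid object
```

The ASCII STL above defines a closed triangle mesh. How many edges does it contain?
15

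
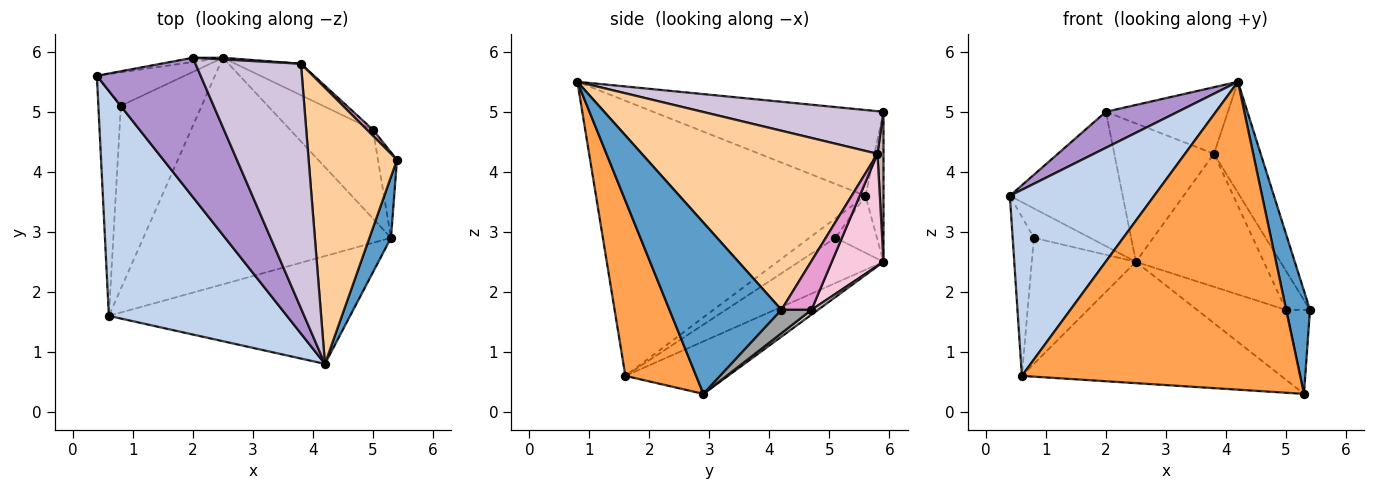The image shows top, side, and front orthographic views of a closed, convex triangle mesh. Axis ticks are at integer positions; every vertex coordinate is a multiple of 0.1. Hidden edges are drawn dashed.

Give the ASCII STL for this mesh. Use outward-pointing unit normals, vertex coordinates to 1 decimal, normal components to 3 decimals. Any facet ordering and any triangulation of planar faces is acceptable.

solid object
 facet normal 0.971 -0.206 0.122
  outer loop
   vertex 5.3 2.9 0.3
   vertex 5.4 4.2 1.7
   vertex 4.2 0.8 5.5
  endloop
 endfacet
 facet normal -0.766 -0.410 0.496
  outer loop
   vertex 0.6 1.6 0.6
   vertex 4.2 0.8 5.5
   vertex 0.4 5.6 3.6
  endloop
 endfacet
 facet normal 0.233 -0.918 -0.321
  outer loop
   vertex 0.6 1.6 0.6
   vertex 5.3 2.9 0.3
   vertex 4.2 0.8 5.5
  endloop
 endfacet
 facet normal 0.883 0.175 0.436
  outer loop
   vertex 3.8 5.8 4.3
   vertex 4.2 0.8 5.5
   vertex 5.4 4.2 1.7
  endloop
 endfacet
 facet normal -0.578 0.471 -0.667
  outer loop
   vertex 0.8 5.1 2.9
   vertex 0.6 1.6 0.6
   vertex 0.4 5.6 3.6
  endloop
 endfacet
 facet normal -0.438 0.594 -0.675
  outer loop
   vertex 2.5 5.9 2.5
   vertex 0.8 5.1 2.9
   vertex 0.4 5.6 3.6
  endloop
 endfacet
 facet normal -0.184 0.464 -0.867
  outer loop
   vertex 2.5 5.9 2.5
   vertex 5.3 2.9 0.3
   vertex 0.6 1.6 0.6
  endloop
 endfacet
 facet normal -0.418 0.515 -0.748
  outer loop
   vertex 2.5 5.9 2.5
   vertex 0.6 1.6 0.6
   vertex 0.8 5.1 2.9
  endloop
 endfacet
 facet normal -0.625 -0.195 0.756
  outer loop
   vertex 2.0 5.9 5.0
   vertex 0.4 5.6 3.6
   vertex 4.2 0.8 5.5
  endloop
 endfacet
 facet normal 0.363 0.245 0.899
  outer loop
   vertex 2.0 5.9 5.0
   vertex 4.2 0.8 5.5
   vertex 3.8 5.8 4.3
  endloop
 endfacet
 facet normal -0.158 0.987 -0.032
  outer loop
   vertex 2.0 5.9 5.0
   vertex 2.5 5.9 2.5
   vertex 0.4 5.6 3.6
  endloop
 endfacet
 facet normal 0.060 0.998 0.012
  outer loop
   vertex 2.0 5.9 5.0
   vertex 3.8 5.8 4.3
   vertex 2.5 5.9 2.5
  endloop
 endfacet
 facet normal 0.777 0.622 0.096
  outer loop
   vertex 5.0 4.7 1.7
   vertex 3.8 5.8 4.3
   vertex 5.4 4.2 1.7
  endloop
 endfacet
 facet normal 0.366 0.906 -0.214
  outer loop
   vertex 5.0 4.7 1.7
   vertex 2.5 5.9 2.5
   vertex 3.8 5.8 4.3
  endloop
 endfacet
 facet normal 0.659 0.527 -0.537
  outer loop
   vertex 5.0 4.7 1.7
   vertex 5.4 4.2 1.7
   vertex 5.3 2.9 0.3
  endloop
 endfacet
 facet normal 0.045 0.618 -0.785
  outer loop
   vertex 5.0 4.7 1.7
   vertex 5.3 2.9 0.3
   vertex 2.5 5.9 2.5
  endloop
 endfacet
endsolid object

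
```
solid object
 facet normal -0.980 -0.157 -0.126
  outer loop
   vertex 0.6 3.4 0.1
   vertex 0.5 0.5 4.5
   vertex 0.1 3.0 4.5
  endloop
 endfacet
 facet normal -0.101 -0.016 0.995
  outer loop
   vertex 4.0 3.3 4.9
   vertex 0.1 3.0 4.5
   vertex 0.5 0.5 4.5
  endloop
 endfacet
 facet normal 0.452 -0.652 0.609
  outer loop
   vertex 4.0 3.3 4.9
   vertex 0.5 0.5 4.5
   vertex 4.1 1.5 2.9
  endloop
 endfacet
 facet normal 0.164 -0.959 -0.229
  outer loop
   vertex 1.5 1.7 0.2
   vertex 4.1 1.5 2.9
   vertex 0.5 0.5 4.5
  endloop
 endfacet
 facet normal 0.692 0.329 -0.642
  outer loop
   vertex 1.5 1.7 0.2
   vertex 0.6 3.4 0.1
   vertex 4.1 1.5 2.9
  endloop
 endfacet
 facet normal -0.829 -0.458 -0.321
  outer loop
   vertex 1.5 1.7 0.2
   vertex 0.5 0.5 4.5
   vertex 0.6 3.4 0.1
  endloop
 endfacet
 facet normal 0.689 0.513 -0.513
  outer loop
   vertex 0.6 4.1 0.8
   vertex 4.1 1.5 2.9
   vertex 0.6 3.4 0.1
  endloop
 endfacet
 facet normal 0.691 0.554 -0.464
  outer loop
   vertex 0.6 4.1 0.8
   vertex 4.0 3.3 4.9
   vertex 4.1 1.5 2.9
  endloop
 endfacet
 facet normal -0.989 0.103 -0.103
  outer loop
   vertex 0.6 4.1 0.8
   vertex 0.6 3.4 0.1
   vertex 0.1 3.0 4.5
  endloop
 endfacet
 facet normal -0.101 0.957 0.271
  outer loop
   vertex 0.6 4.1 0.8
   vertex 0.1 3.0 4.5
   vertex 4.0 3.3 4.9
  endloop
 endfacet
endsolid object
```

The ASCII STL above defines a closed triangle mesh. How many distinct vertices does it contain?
7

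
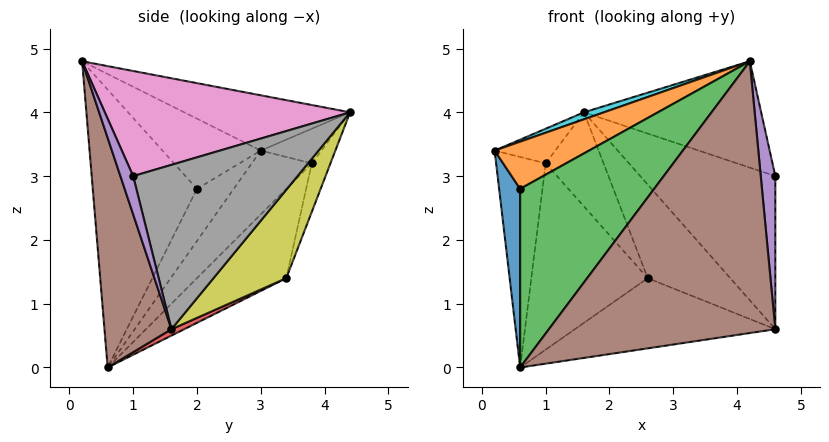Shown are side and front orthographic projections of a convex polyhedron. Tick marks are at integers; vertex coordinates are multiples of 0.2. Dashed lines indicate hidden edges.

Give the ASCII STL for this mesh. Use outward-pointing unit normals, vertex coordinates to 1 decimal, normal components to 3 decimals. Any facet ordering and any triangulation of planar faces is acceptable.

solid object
 facet normal -0.843 -0.482 0.241
  outer loop
   vertex 0.6 2.0 2.8
   vertex 0.2 3.0 3.4
   vertex 0.6 0.6 0.0
  endloop
 endfacet
 facet normal -0.598 -0.575 0.559
  outer loop
   vertex 0.6 2.0 2.8
   vertex 4.2 0.2 4.8
   vertex 0.2 3.0 3.4
  endloop
 endfacet
 facet normal -0.571 -0.734 0.367
  outer loop
   vertex 0.6 2.0 2.8
   vertex 0.6 0.6 0.0
   vertex 4.2 0.2 4.8
  endloop
 endfacet
 facet normal 0.027 0.431 -0.902
  outer loop
   vertex 4.6 1.6 0.6
   vertex 0.6 0.6 0.0
   vertex 2.6 3.4 1.4
  endloop
 endfacet
 facet normal 0.647 -0.740 -0.185
  outer loop
   vertex 4.6 1.6 0.6
   vertex 4.6 1.0 3.0
   vertex 4.2 0.2 4.8
  endloop
 endfacet
 facet normal 0.272 -0.920 -0.281
  outer loop
   vertex 4.6 1.6 0.6
   vertex 4.2 0.2 4.8
   vertex 0.6 0.6 0.0
  endloop
 endfacet
 facet normal 0.742 0.536 0.403
  outer loop
   vertex 1.6 4.4 4.0
   vertex 4.2 0.2 4.8
   vertex 4.6 1.0 3.0
  endloop
 endfacet
 facet normal 0.763 0.627 0.157
  outer loop
   vertex 1.6 4.4 4.0
   vertex 4.6 1.0 3.0
   vertex 4.6 1.6 0.6
  endloop
 endfacet
 facet normal 0.661 0.750 -0.034
  outer loop
   vertex 1.6 4.4 4.0
   vertex 4.6 1.6 0.6
   vertex 2.6 3.4 1.4
  endloop
 endfacet
 facet normal -0.357 -0.043 0.933
  outer loop
   vertex 1.6 4.4 4.0
   vertex 0.2 3.0 3.4
   vertex 4.2 0.2 4.8
  endloop
 endfacet
 facet normal -0.707 0.707 0.000
  outer loop
   vertex 1.0 3.8 3.2
   vertex 0.2 3.0 3.4
   vertex 1.6 4.4 4.0
  endloop
 endfacet
 facet normal -0.276 0.857 -0.436
  outer loop
   vertex 1.0 3.8 3.2
   vertex 1.6 4.4 4.0
   vertex 2.6 3.4 1.4
  endloop
 endfacet
 facet normal -0.679 0.560 -0.475
  outer loop
   vertex 1.0 3.8 3.2
   vertex 0.6 0.6 0.0
   vertex 0.2 3.0 3.4
  endloop
 endfacet
 facet normal -0.495 0.645 -0.583
  outer loop
   vertex 1.0 3.8 3.2
   vertex 2.6 3.4 1.4
   vertex 0.6 0.6 0.0
  endloop
 endfacet
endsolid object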